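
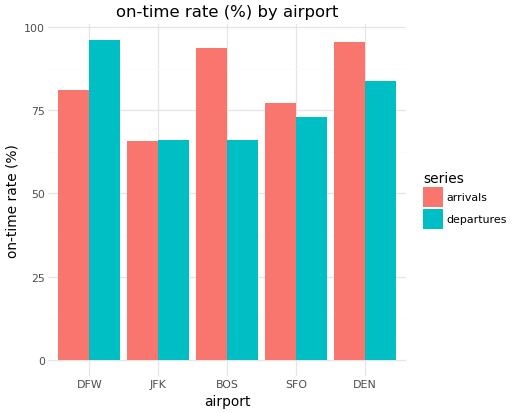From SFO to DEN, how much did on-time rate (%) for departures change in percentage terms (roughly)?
≈ +14.3%

SFO ≈ 70, DEN ≈ 80; (80 − 70) / 70 ≈ +14.3%.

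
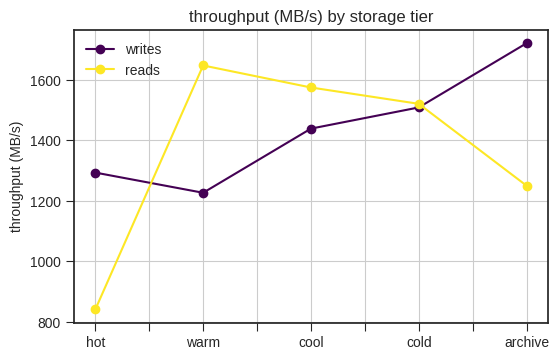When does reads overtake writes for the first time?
hot: reads ≈ 800 vs writes ≈ 1300 (not yet); warm: reads ≈ 1600 vs writes ≈ 1200 (first crossover).

warm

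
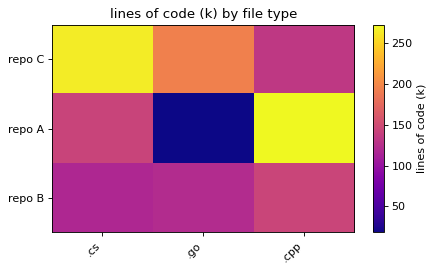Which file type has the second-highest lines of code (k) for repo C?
Top 3 for repo C: .cs ≈ 275, .go ≈ 200, .cpp ≈ 125.

.go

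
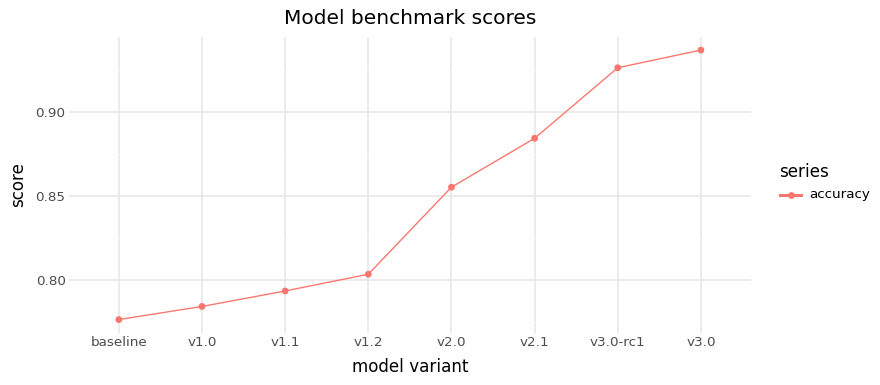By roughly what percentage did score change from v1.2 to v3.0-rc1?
v1.2 ≈ 0.80, v3.0-rc1 ≈ 0.92; (0.92 − 0.80) / 0.80 ≈ +15%.

≈ +15%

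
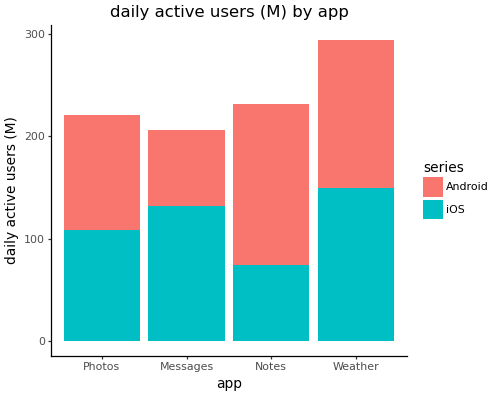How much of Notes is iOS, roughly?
iOS top ≈ 75, bottom ≈ 0; segment ≈ 75.

≈ 75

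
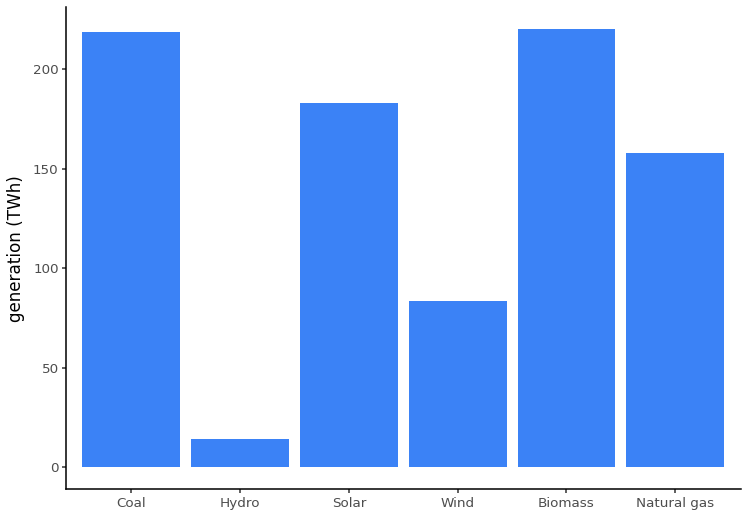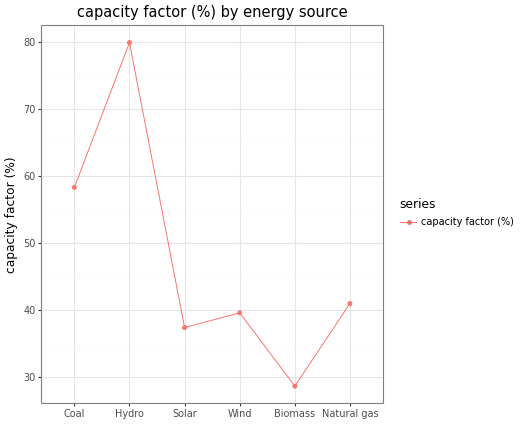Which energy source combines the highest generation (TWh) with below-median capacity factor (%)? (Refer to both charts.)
Chart 2 median capacity factor (%) ≈ 40; below-median energy sources: Solar, Wind, Biomass. Among those, Biomass has the highest generation (TWh) (≈ 225).

Biomass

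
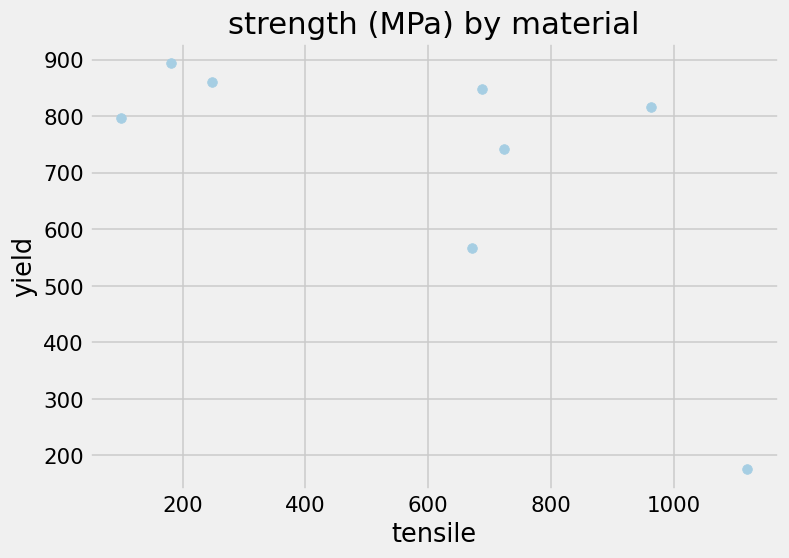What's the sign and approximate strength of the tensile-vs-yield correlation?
Points are negatively correlated; moderate (|r| ≈ 0.6).

negative, moderate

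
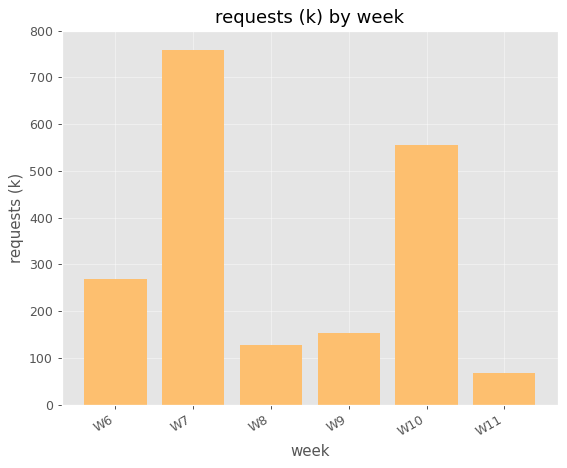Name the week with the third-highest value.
W6

Top 4: W7 ≈ 800, W10 ≈ 600, W6 ≈ 300, W9 ≈ 200.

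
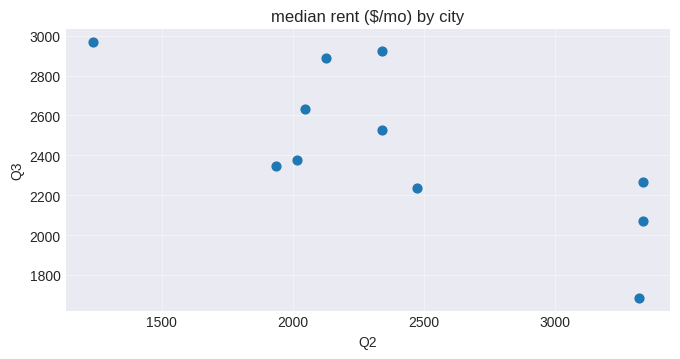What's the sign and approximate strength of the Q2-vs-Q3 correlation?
negative, strong

Points are negatively correlated; strong (|r| ≈ 0.8).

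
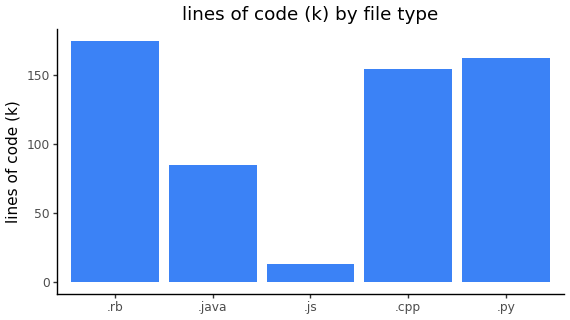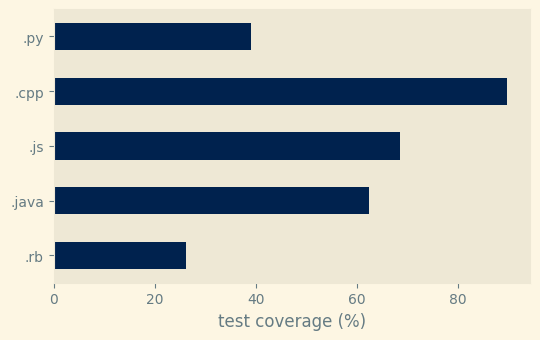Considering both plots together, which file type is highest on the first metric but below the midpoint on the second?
.rb

Chart 2 median test coverage (%) ≈ 60; below-median file types: .rb, .py. Among those, .rb has the highest lines of code (k) (≈ 180).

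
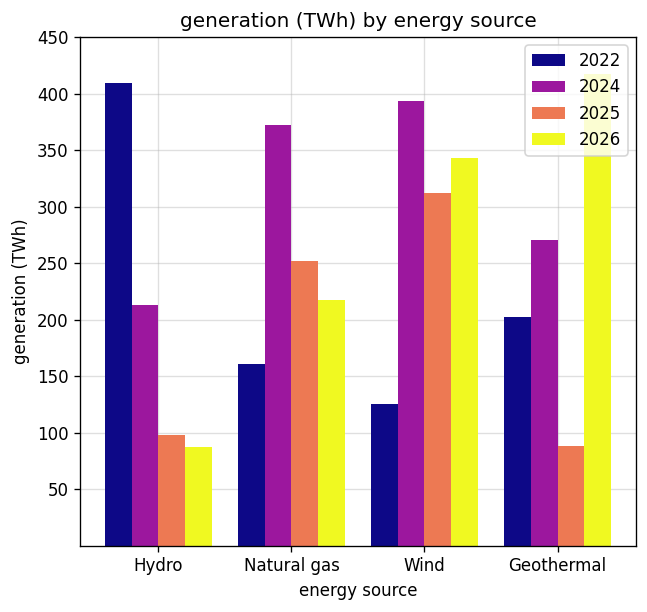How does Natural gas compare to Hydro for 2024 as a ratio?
≈ 1.75×

Natural gas ≈ 350, Hydro ≈ 200; 350/200 ≈ 1.75.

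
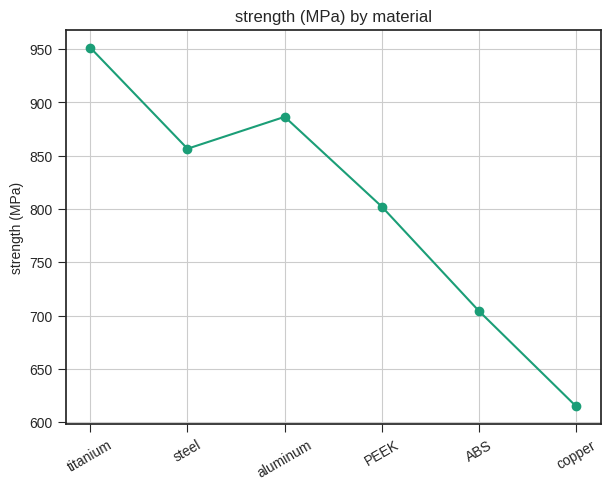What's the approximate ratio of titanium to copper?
≈ 1.58×

titanium ≈ 950, copper ≈ 600; 950/600 ≈ 1.58.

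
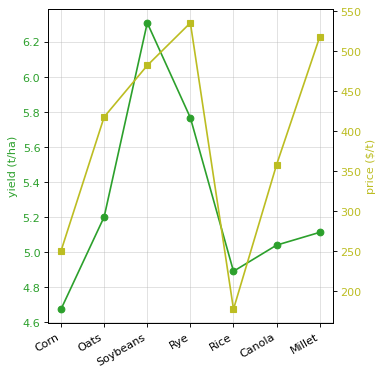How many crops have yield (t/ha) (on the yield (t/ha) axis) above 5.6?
2

Above 5.6: Soybeans, Rye.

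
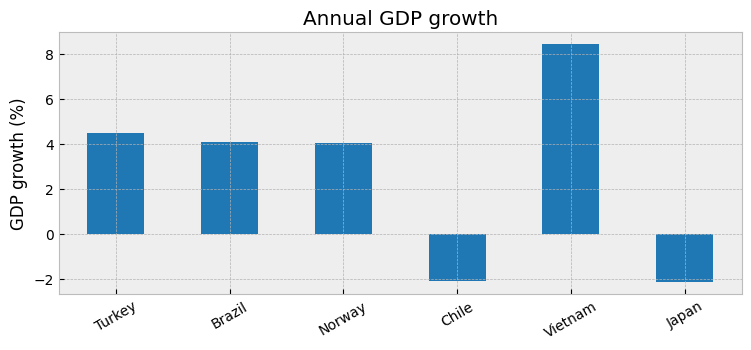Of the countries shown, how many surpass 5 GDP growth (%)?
1

Above 5: Vietnam.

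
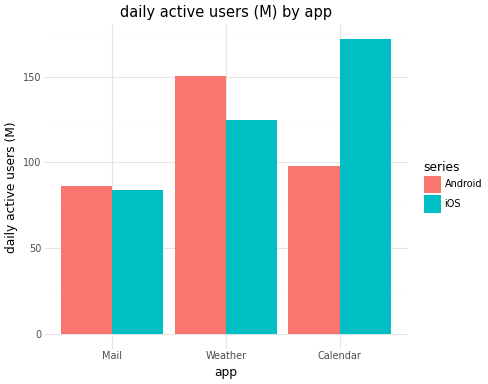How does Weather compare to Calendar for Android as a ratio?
≈ 1.6×

Weather ≈ 160, Calendar ≈ 100; 160/100 ≈ 1.6.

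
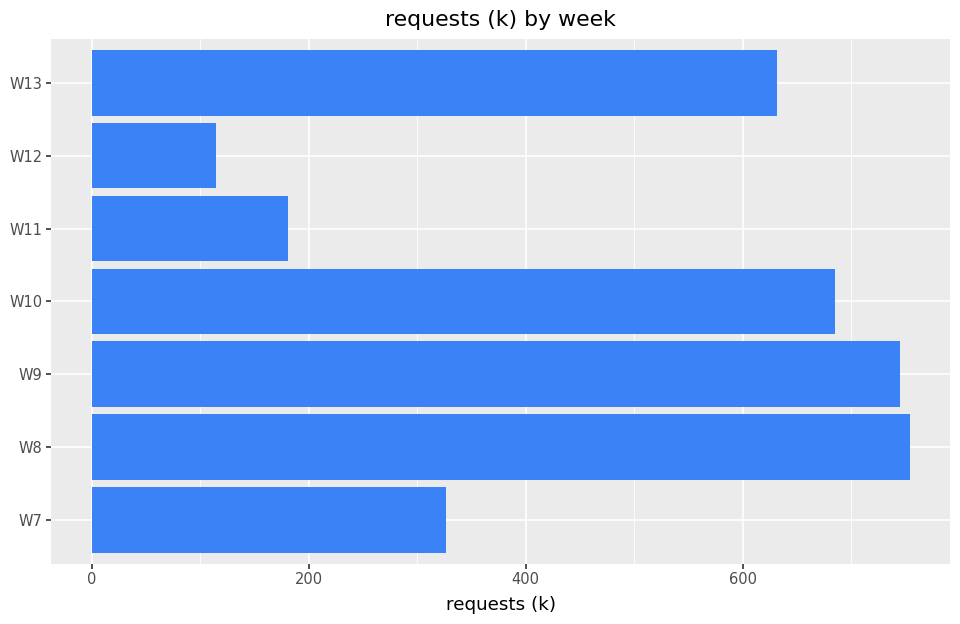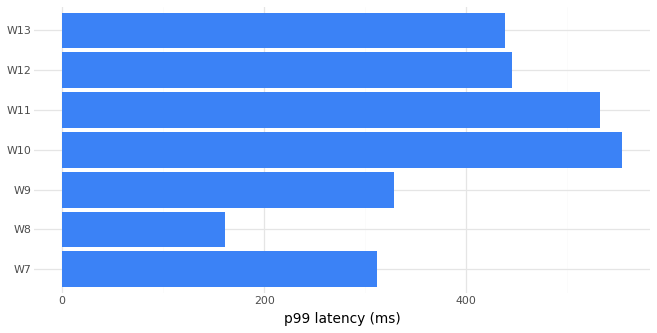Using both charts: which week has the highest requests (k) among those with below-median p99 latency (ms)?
W8

Chart 2 median p99 latency (ms) ≈ 400; below-median weeks: W7, W8, W9. Among those, W8 has the highest requests (k) (≈ 800).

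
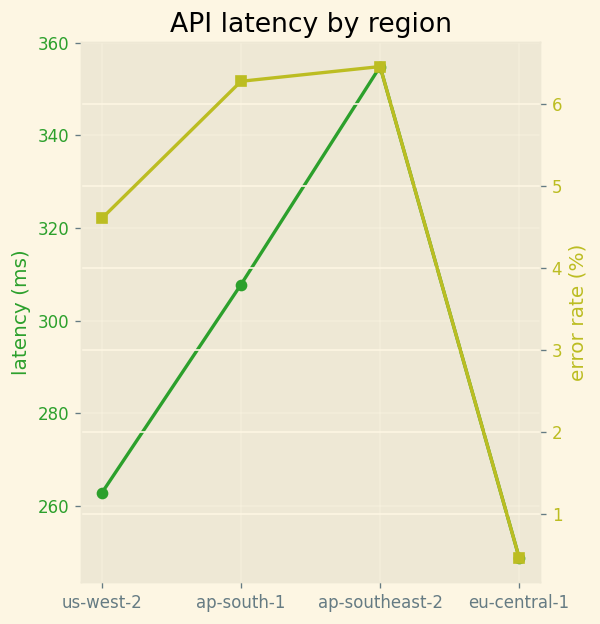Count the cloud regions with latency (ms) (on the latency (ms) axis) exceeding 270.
Above 270: ap-south-1, ap-southeast-2.

2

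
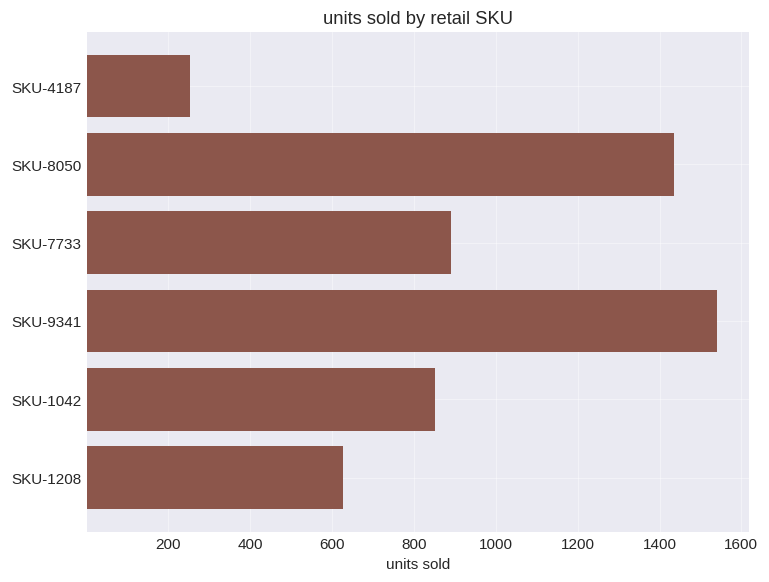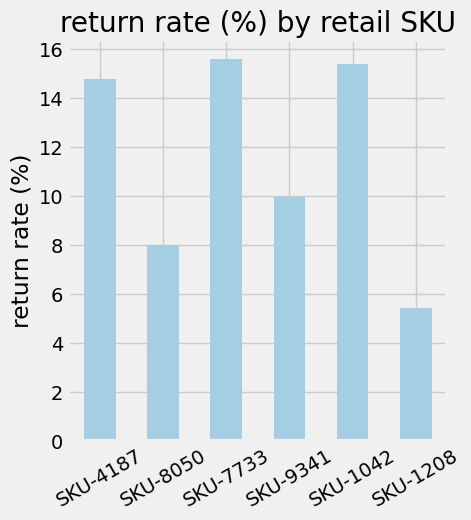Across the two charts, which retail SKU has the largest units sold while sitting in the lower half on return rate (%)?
Chart 2 median return rate (%) ≈ 12; below-median retail SKUs: SKU-8050, SKU-9341, SKU-1208. Among those, SKU-9341 has the highest units sold (≈ 1600).

SKU-9341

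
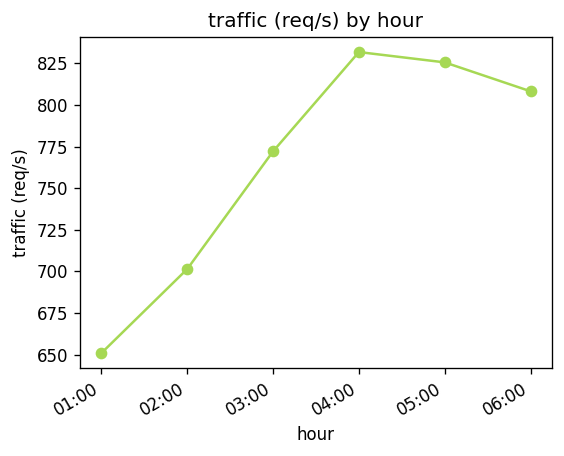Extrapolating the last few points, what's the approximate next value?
Last three: 840, 820, 800 → slope ≈ -20/step → next ≈ 780.

≈ 780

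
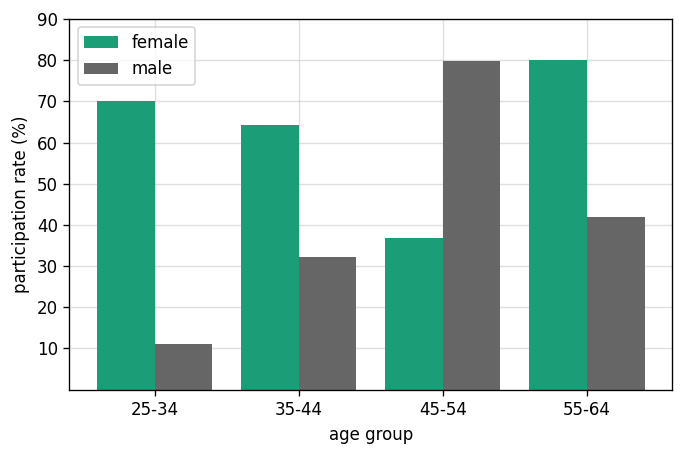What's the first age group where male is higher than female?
45-54

35-44: male ≈ 30 vs female ≈ 60 (not yet); 45-54: male ≈ 80 vs female ≈ 40 (first crossover).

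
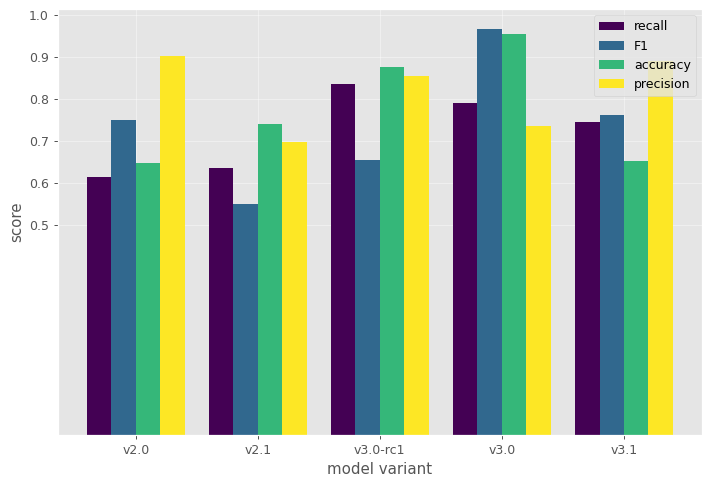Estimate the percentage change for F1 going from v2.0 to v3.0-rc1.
≈ -12.5%

v2.0 ≈ 0.8, v3.0-rc1 ≈ 0.7; (0.7 − 0.8) / 0.8 ≈ -12.5%.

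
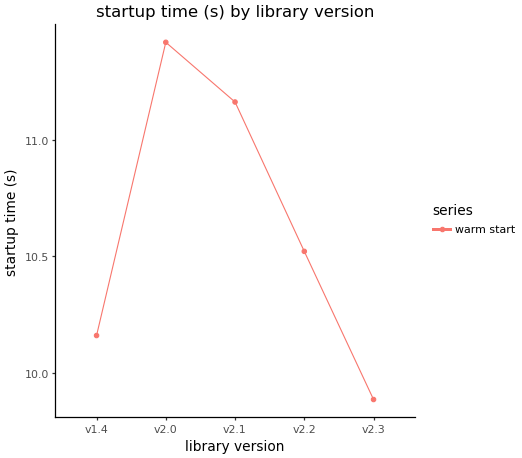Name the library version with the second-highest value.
v2.1

Top 3: v2.0 ≈ 11.4, v2.1 ≈ 11.2, v2.2 ≈ 10.6.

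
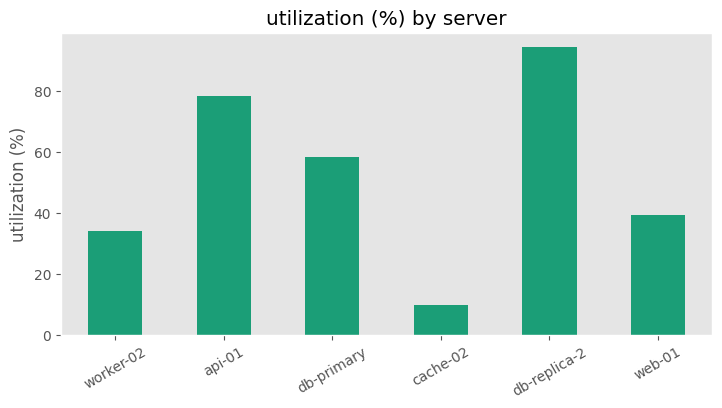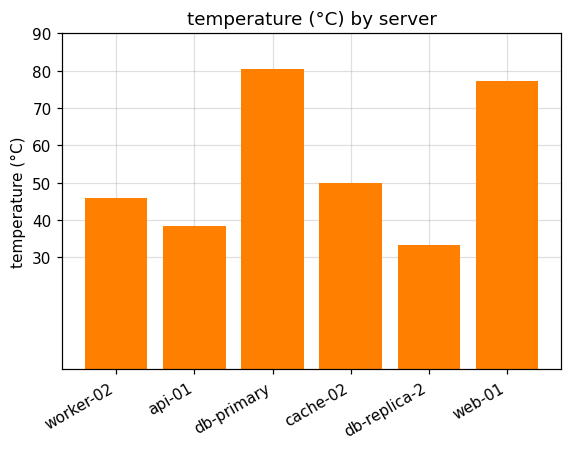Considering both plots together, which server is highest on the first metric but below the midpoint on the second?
Chart 2 median temperature (°C) ≈ 50; below-median servers: worker-02, api-01, db-replica-2. Among those, db-replica-2 has the highest utilization (%) (≈ 90).

db-replica-2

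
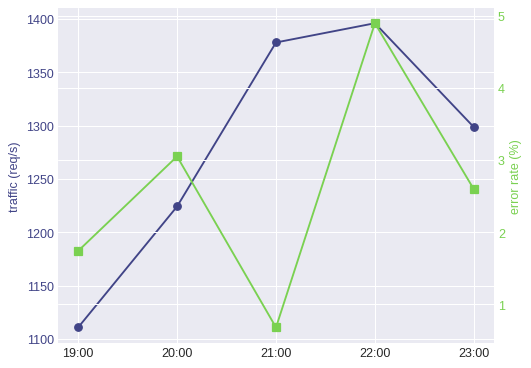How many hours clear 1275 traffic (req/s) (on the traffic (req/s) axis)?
Above 1275: 21:00, 22:00, 23:00.

3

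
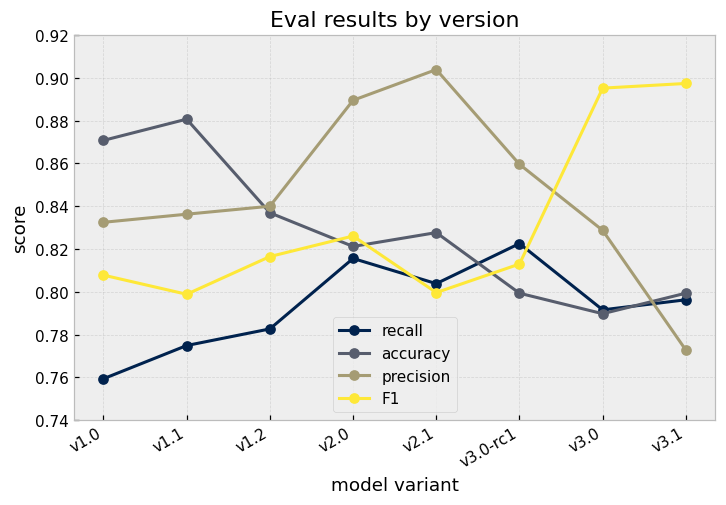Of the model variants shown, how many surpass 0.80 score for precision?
7

Above 0.80: v1.0, v1.1, v1.2, v2.0, v2.1, v3.0-rc1, v3.0.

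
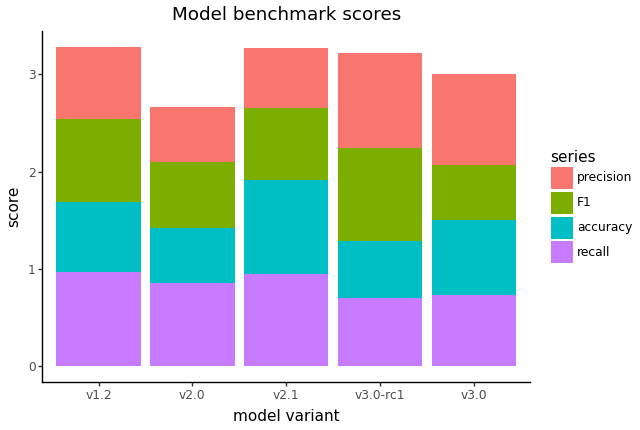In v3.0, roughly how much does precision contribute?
≈ 1.0

precision top ≈ 3.0, bottom ≈ 2.0; segment ≈ 1.0.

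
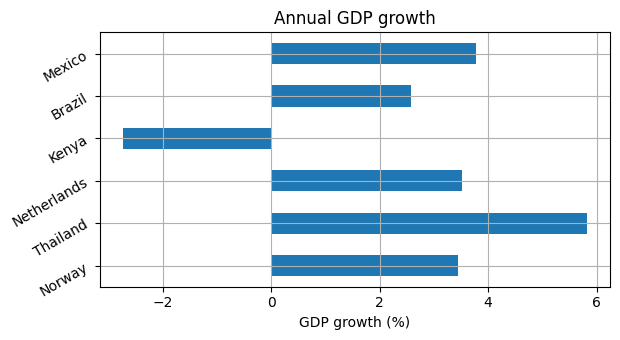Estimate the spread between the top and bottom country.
≈ 9

Max Thailand ≈ 6, min Kenya ≈ -3; range ≈ 9.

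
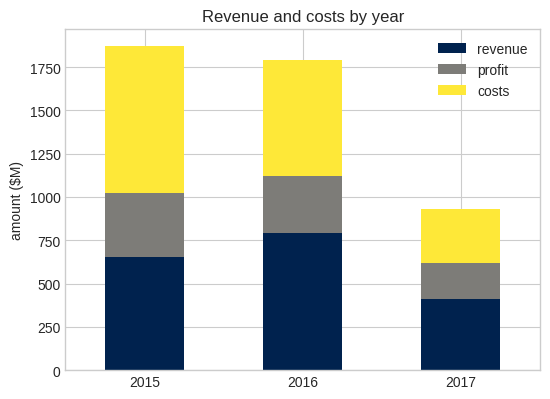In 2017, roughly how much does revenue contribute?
≈ 400

revenue top ≈ 400, bottom ≈ 0; segment ≈ 400.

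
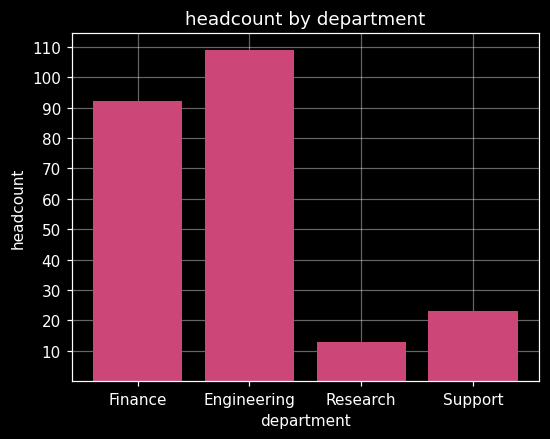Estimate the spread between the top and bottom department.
Max Engineering ≈ 110, min Research ≈ 10; range ≈ 100.

≈ 100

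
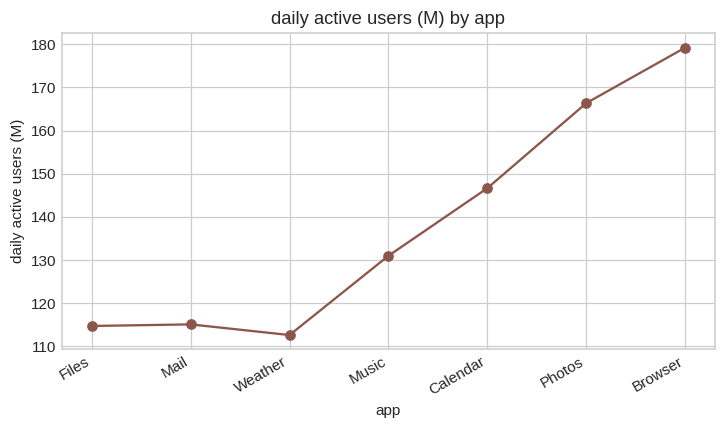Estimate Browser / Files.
≈ 1.64×

Browser ≈ 180, Files ≈ 110; 180/110 ≈ 1.64.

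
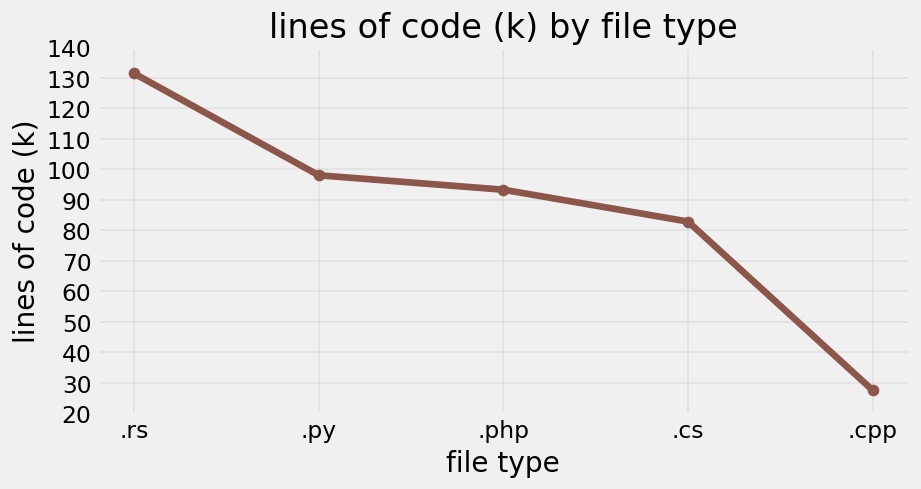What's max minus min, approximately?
≈ 100

Max .rs ≈ 130, min .cpp ≈ 30; range ≈ 100.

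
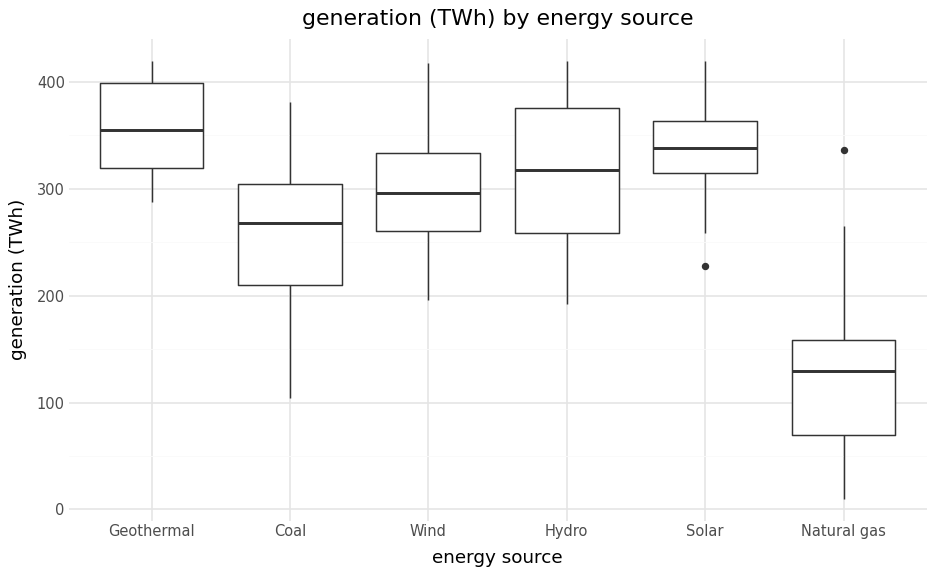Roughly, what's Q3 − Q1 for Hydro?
≈ 120

Q3 ≈ 380, Q1 ≈ 260; IQR ≈ 120.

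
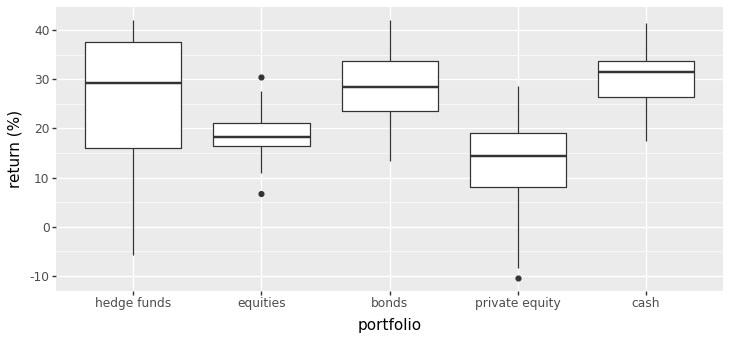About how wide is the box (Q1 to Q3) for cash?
≈ 8

Q3 ≈ 34, Q1 ≈ 26; IQR ≈ 8.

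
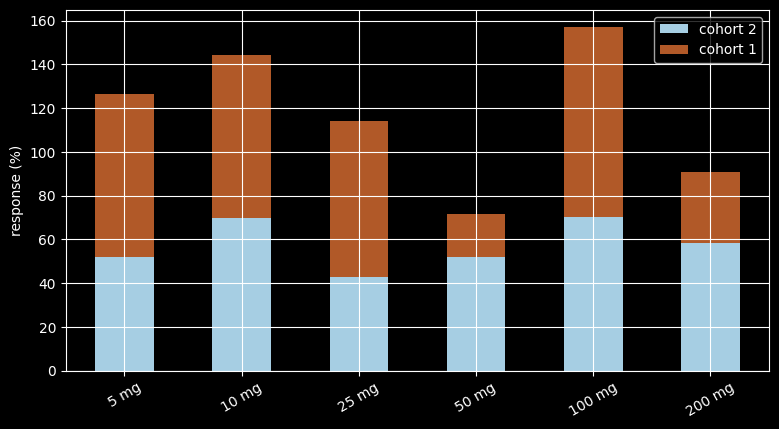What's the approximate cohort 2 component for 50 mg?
cohort 2 top ≈ 60, bottom ≈ 0; segment ≈ 60.

≈ 60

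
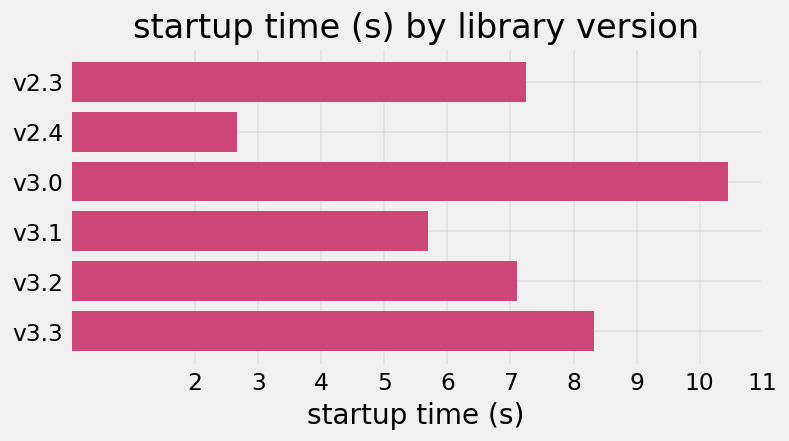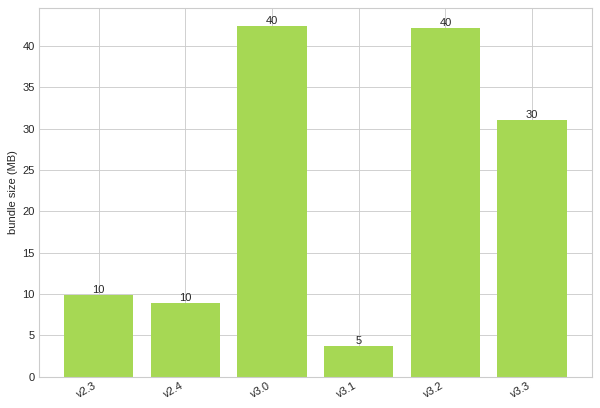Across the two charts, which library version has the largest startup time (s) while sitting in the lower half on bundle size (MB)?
Chart 2 median bundle size (MB) ≈ 20; below-median library versions: v2.3, v2.4, v3.1. Among those, v2.3 has the highest startup time (s) (≈ 7).

v2.3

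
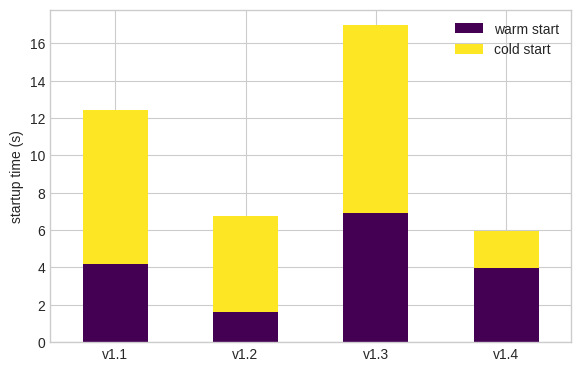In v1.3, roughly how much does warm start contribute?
warm start top ≈ 6, bottom ≈ 0; segment ≈ 6.

≈ 6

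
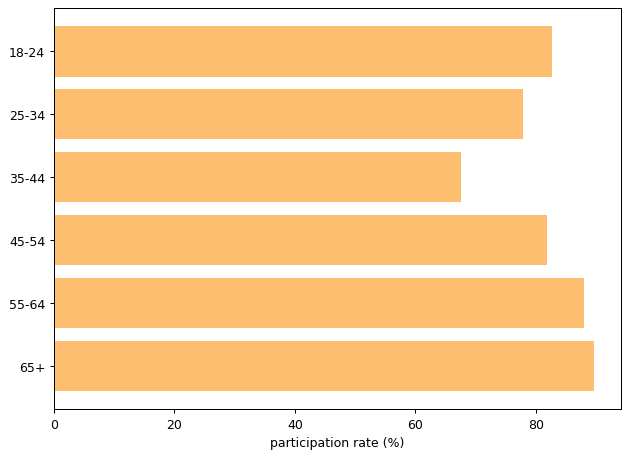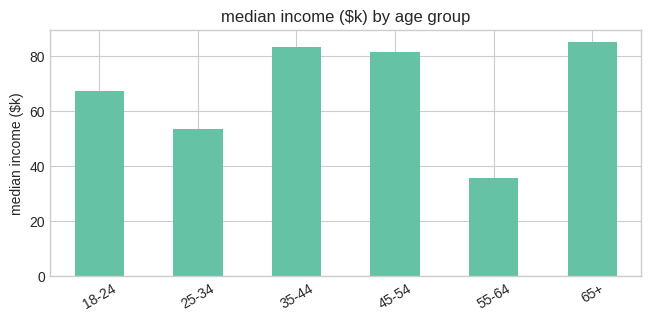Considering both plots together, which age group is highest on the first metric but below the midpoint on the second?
55-64

Chart 2 median median income ($k) ≈ 70; below-median age groups: 18-24, 25-34, 55-64. Among those, 55-64 has the highest participation rate (%) (≈ 90).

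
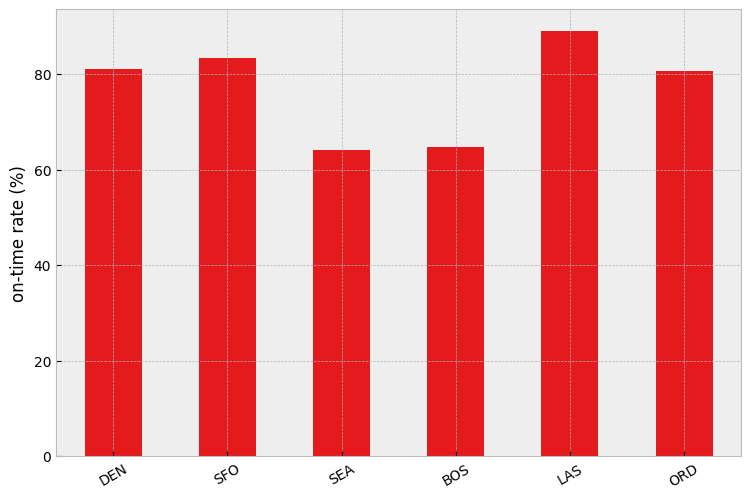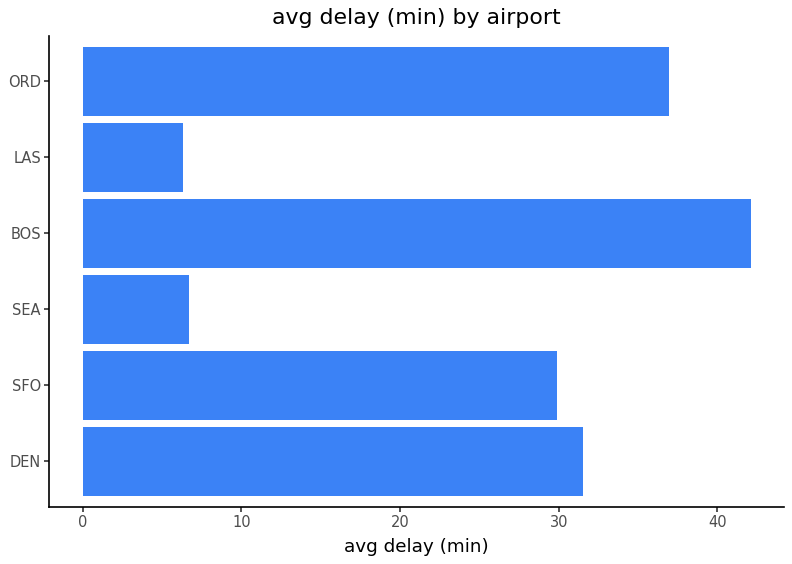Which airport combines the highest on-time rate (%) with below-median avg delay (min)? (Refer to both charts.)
Chart 2 median avg delay (min) ≈ 30; below-median airports: SFO, SEA, LAS. Among those, LAS has the highest on-time rate (%) (≈ 90).

LAS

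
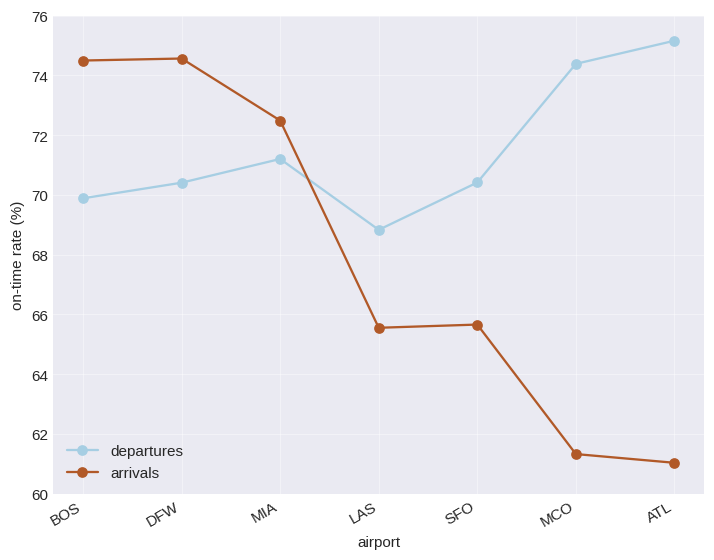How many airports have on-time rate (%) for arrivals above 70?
3

Above 70: BOS, DFW, MIA.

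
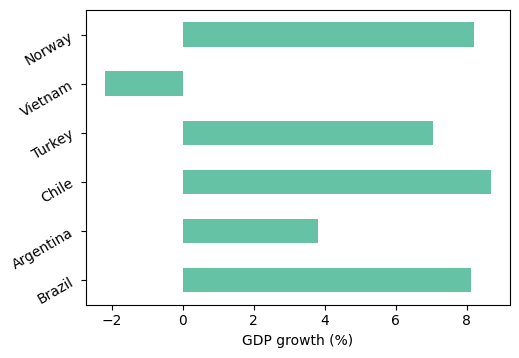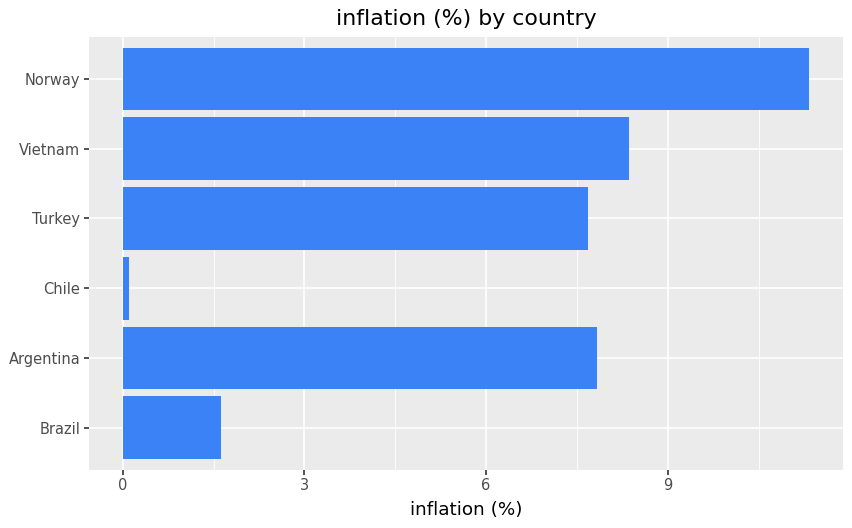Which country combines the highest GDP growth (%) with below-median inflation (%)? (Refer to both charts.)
Chile

Chart 2 median inflation (%) ≈ 8; below-median countries: Brazil, Chile, Turkey. Among those, Chile has the highest GDP growth (%) (≈ 9).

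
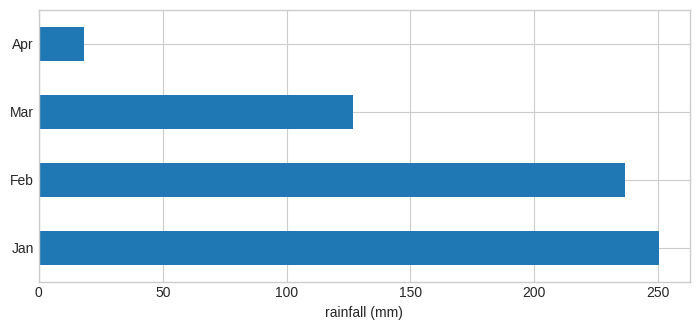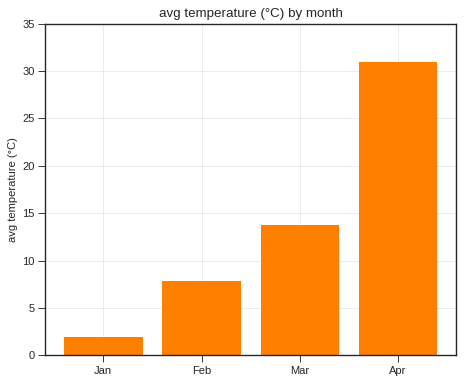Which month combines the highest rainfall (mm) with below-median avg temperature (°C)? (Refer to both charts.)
Chart 2 median avg temperature (°C) ≈ 10; below-median months: Jan, Feb. Among those, Jan has the highest rainfall (mm) (≈ 250).

Jan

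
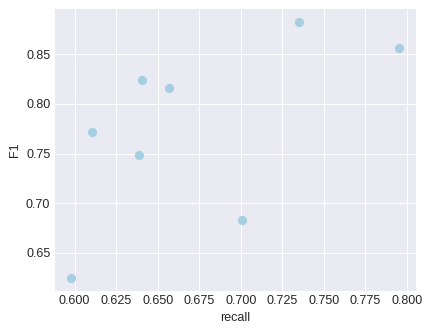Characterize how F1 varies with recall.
positive, moderate

Points are positively correlated; moderate (|r| ≈ 0.6).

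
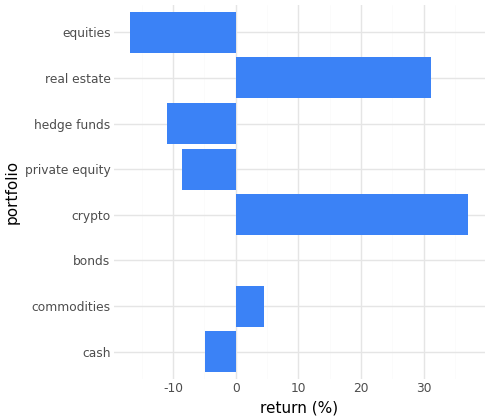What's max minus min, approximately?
≈ 50

Max crypto ≈ 35, min equities ≈ -15; range ≈ 50.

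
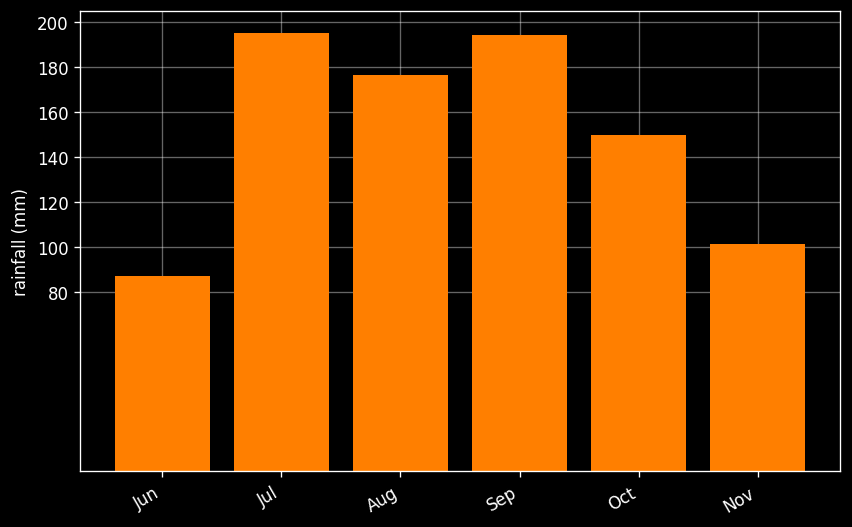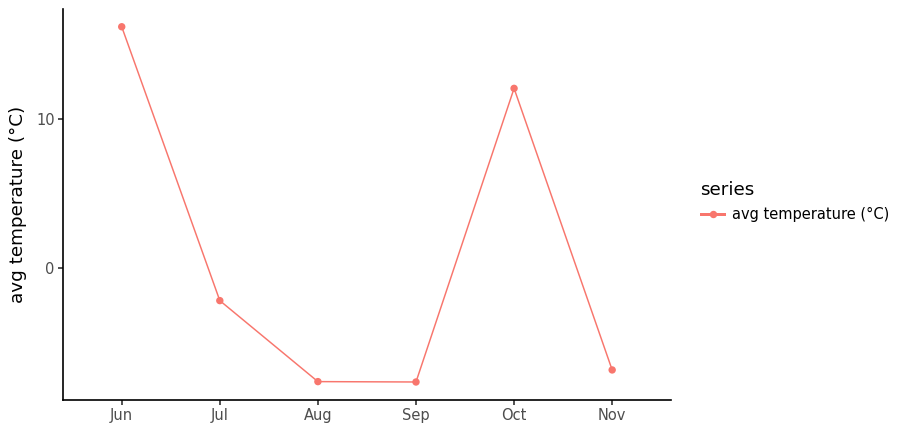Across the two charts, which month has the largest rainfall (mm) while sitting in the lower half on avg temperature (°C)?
Chart 2 median avg temperature (°C) ≈ -4; below-median months: Aug, Sep, Nov. Among those, Sep has the highest rainfall (mm) (≈ 200).

Sep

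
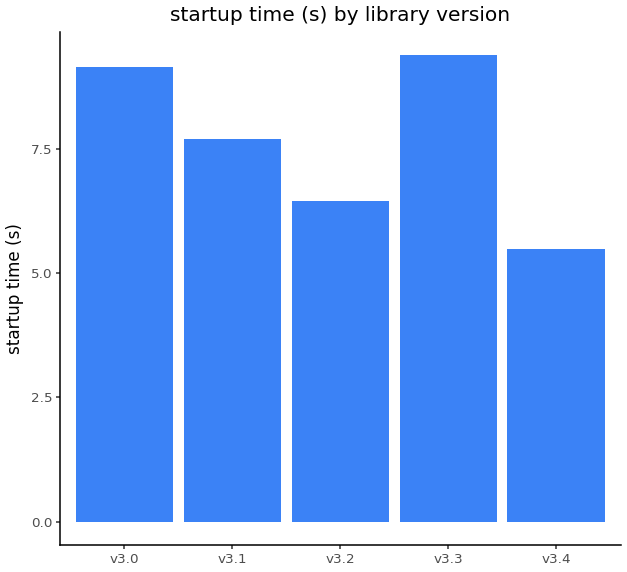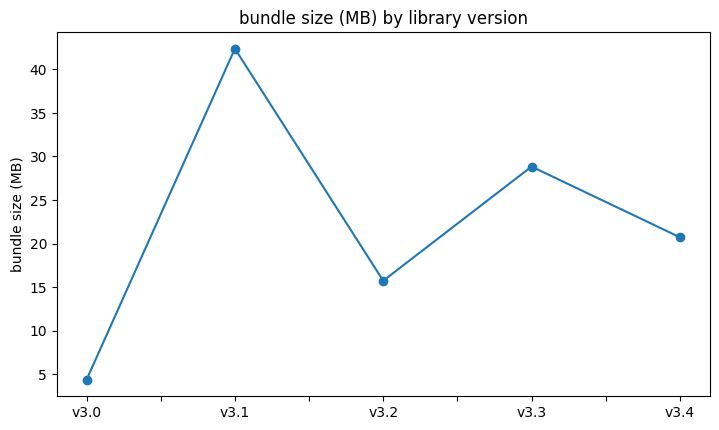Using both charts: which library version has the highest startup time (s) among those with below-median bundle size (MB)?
Chart 2 median bundle size (MB) ≈ 20; below-median library versions: v3.0, v3.2. Among those, v3.0 has the highest startup time (s) (≈ 9).

v3.0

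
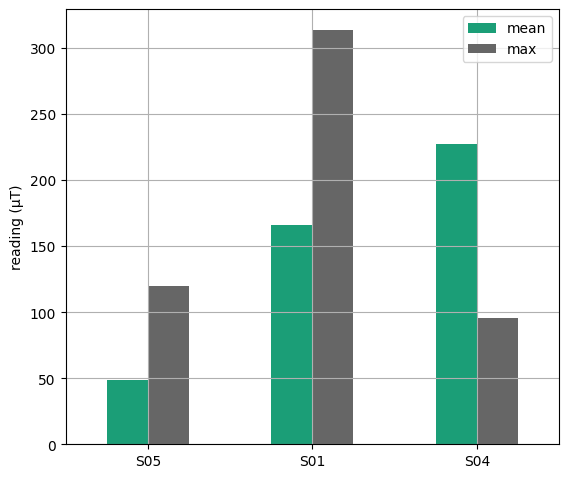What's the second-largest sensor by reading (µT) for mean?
Top 3 for mean: S04 ≈ 250, S01 ≈ 150, S05 ≈ 50.

S01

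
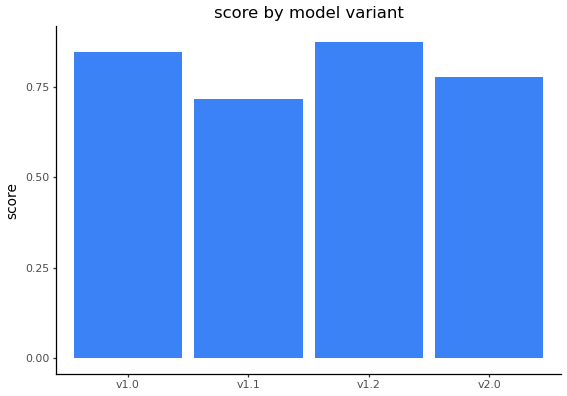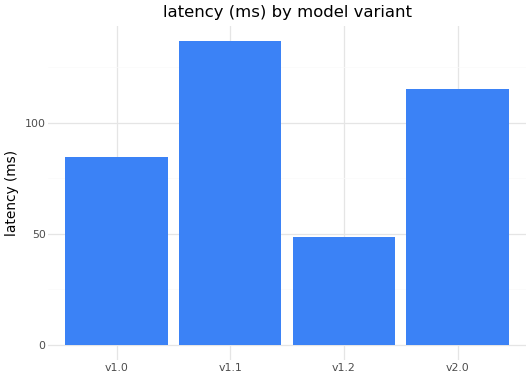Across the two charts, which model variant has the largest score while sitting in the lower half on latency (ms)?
Chart 2 median latency (ms) ≈ 100; below-median model variants: v1.0, v1.2. Among those, v1.2 has the highest score (≈ 0.9).

v1.2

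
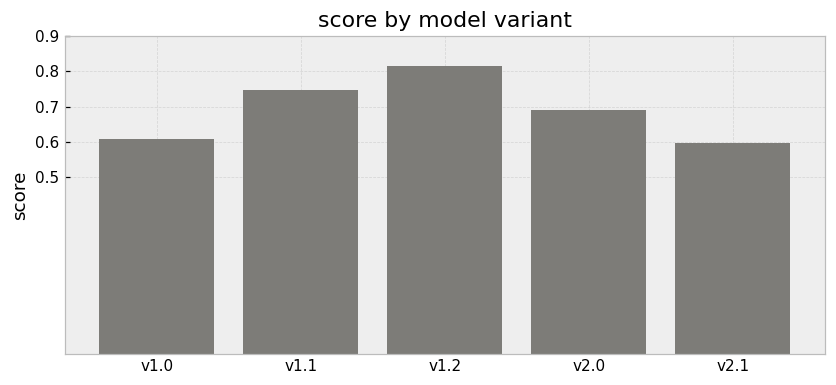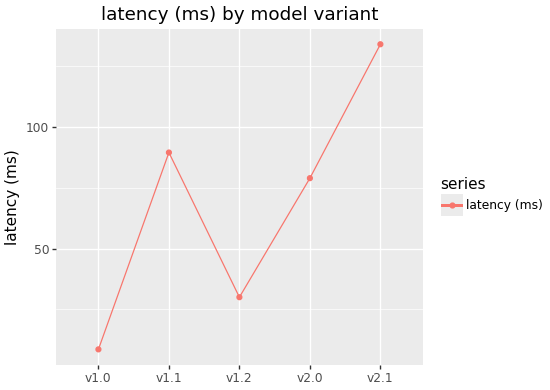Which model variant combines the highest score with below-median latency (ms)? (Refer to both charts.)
Chart 2 median latency (ms) ≈ 80; below-median model variants: v1.0, v1.2. Among those, v1.2 has the highest score (≈ 0.8).

v1.2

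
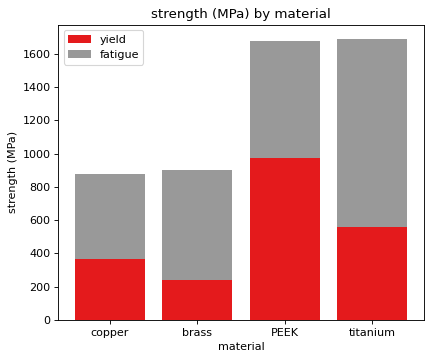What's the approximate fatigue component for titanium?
≈ 1000

fatigue top ≈ 1600, bottom ≈ 600; segment ≈ 1000.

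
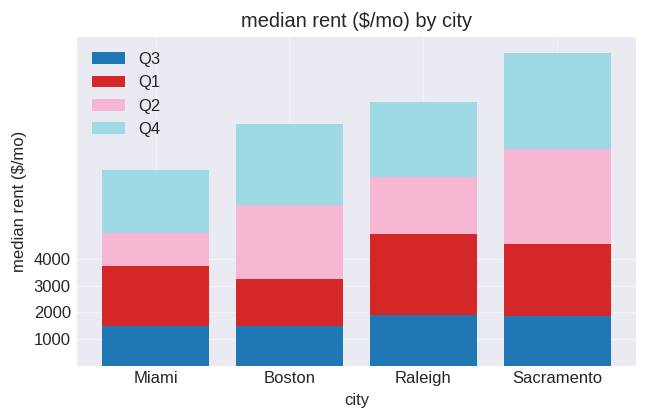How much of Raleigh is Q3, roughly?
Q3 top ≈ 2000, bottom ≈ 0; segment ≈ 2000.

≈ 2000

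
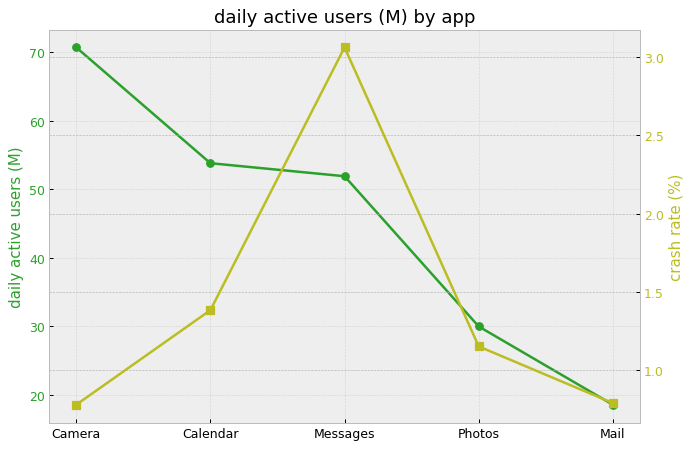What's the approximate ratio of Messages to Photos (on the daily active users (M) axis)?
Messages ≈ 50, Photos ≈ 30; 50/30 ≈ 1.67.

≈ 1.67×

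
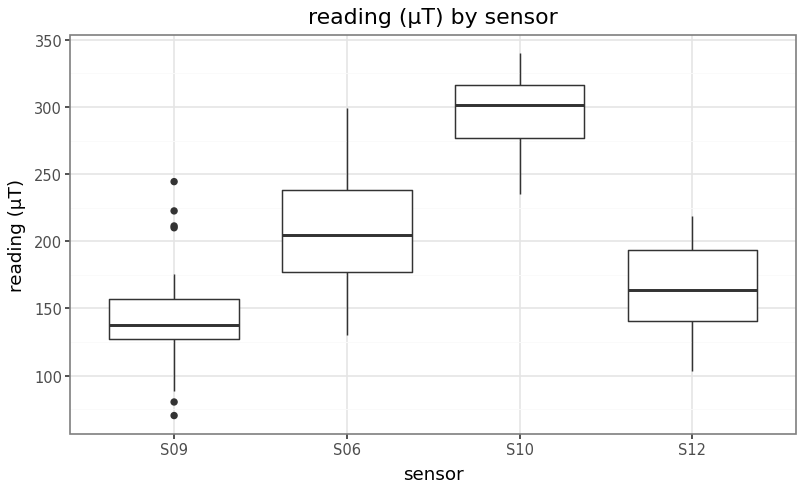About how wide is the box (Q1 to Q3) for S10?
Q3 ≈ 320, Q1 ≈ 280; IQR ≈ 40.

≈ 40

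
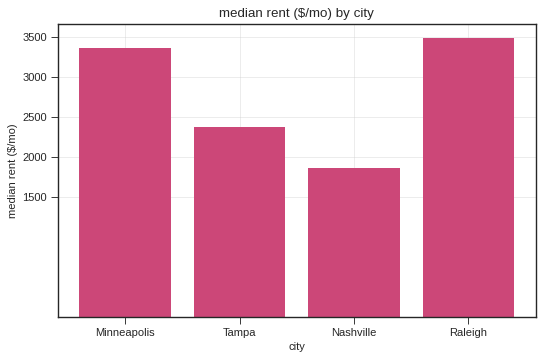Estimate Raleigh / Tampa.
Raleigh ≈ 3500, Tampa ≈ 2500; 3500/2500 ≈ 1.4.

≈ 1.4×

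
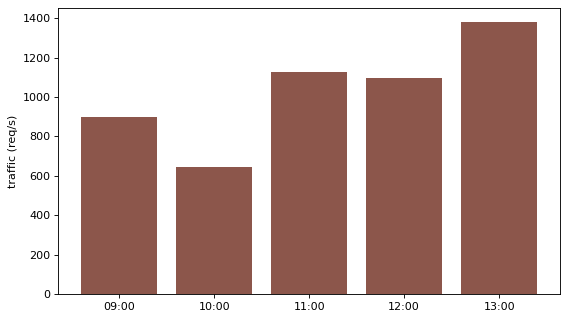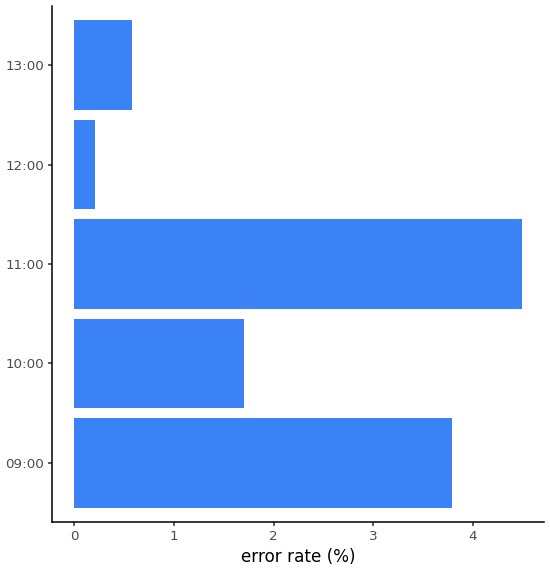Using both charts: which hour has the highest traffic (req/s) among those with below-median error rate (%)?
Chart 2 median error rate (%) ≈ 1.5; below-median hours: 12:00, 13:00. Among those, 13:00 has the highest traffic (req/s) (≈ 1400).

13:00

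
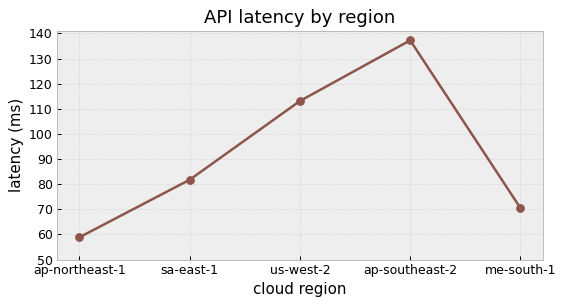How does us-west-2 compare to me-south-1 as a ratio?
us-west-2 ≈ 110, me-south-1 ≈ 70; 110/70 ≈ 1.57.

≈ 1.57×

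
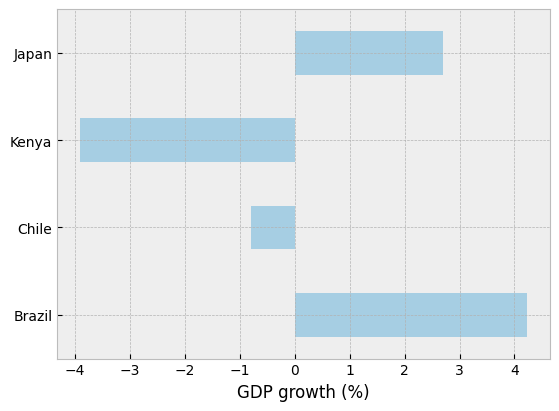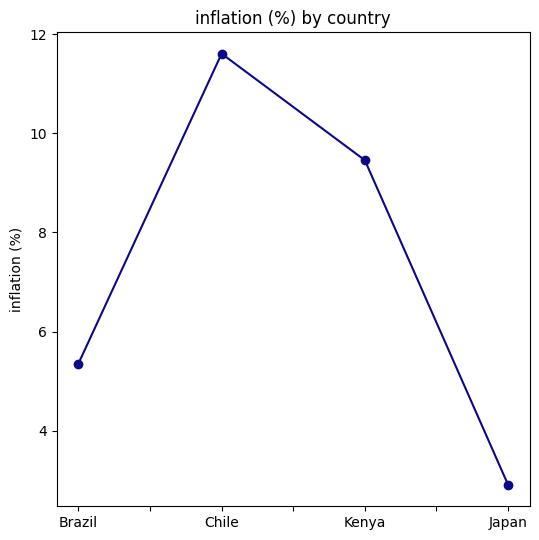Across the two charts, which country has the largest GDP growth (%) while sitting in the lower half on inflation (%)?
Brazil

Chart 2 median inflation (%) ≈ 8; below-median countries: Brazil, Japan. Among those, Brazil has the highest GDP growth (%) (≈ 4).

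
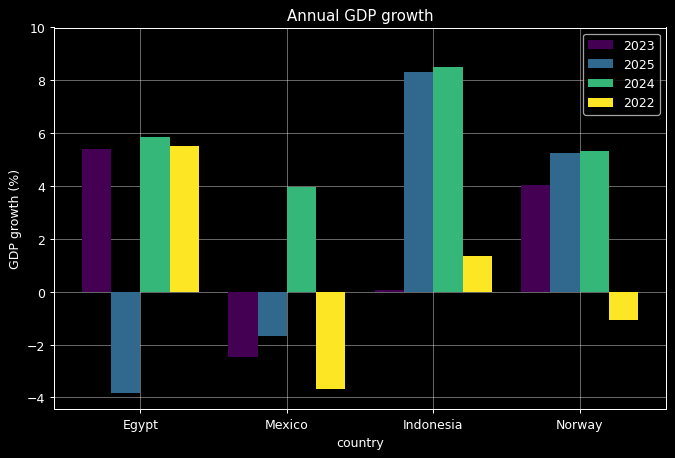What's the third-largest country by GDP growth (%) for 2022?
Norway

Top 4 for 2022: Egypt ≈ 6, Indonesia ≈ 2, Norway ≈ -2, Mexico ≈ -4.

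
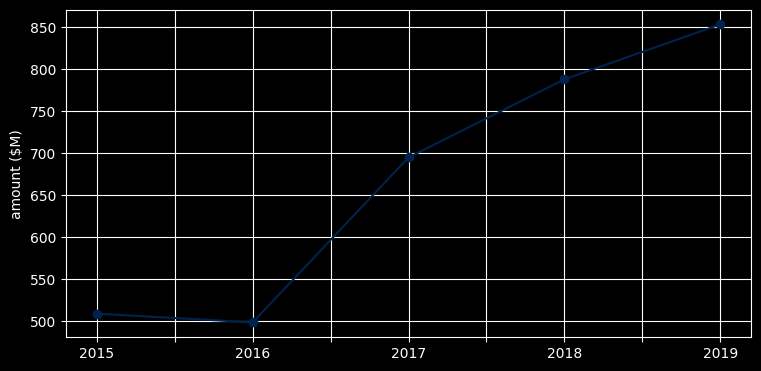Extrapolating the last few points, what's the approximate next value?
≈ 925

Last three: 700, 800, 850 → slope ≈ 75/step → next ≈ 925.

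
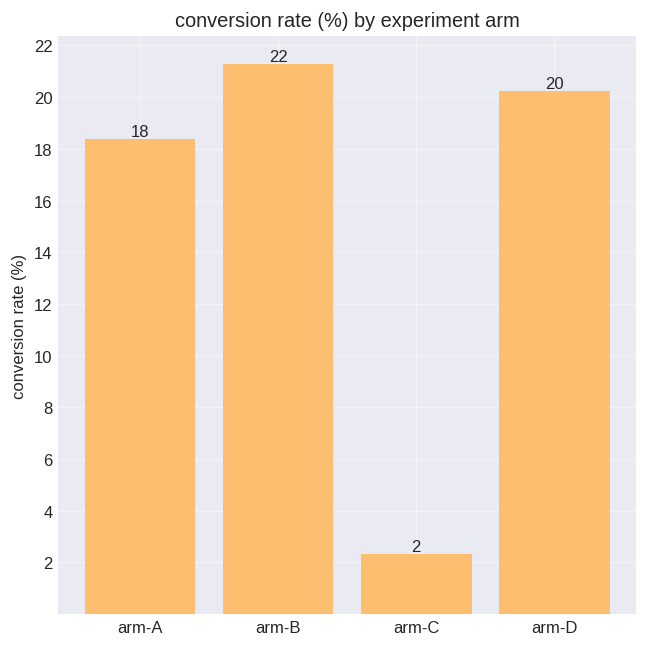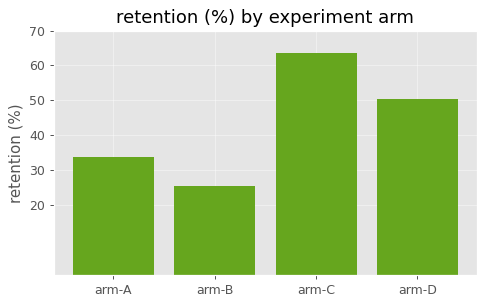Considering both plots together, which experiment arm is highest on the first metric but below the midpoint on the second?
Chart 2 median retention (%) ≈ 40; below-median experiment arms: arm-A, arm-B. Among those, arm-B has the highest conversion rate (%) (≈ 22).

arm-B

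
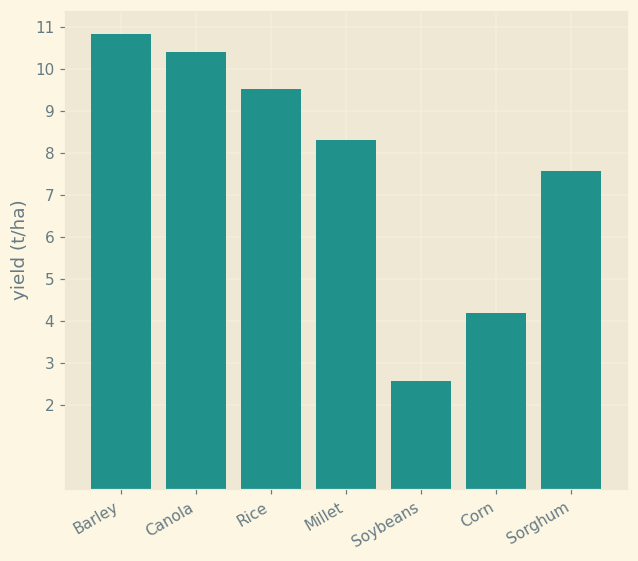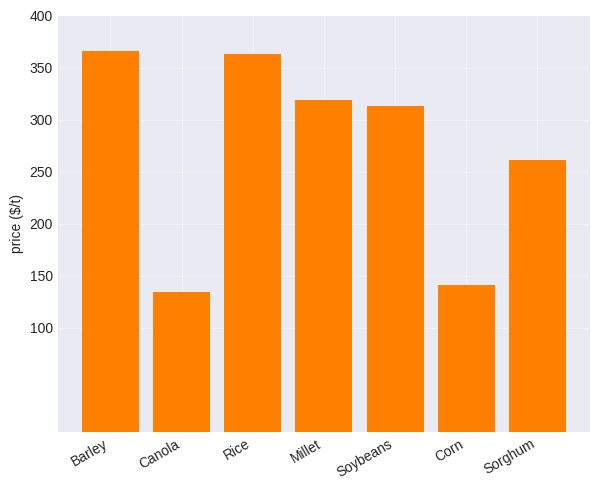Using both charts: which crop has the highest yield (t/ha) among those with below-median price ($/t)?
Chart 2 median price ($/t) ≈ 300; below-median crops: Canola, Corn, Sorghum. Among those, Canola has the highest yield (t/ha) (≈ 10).

Canola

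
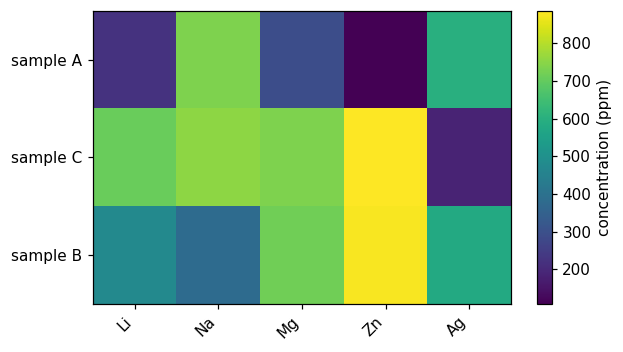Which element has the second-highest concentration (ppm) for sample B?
Mg

Top 3 for sample B: Zn ≈ 900, Mg ≈ 700, Ag ≈ 600.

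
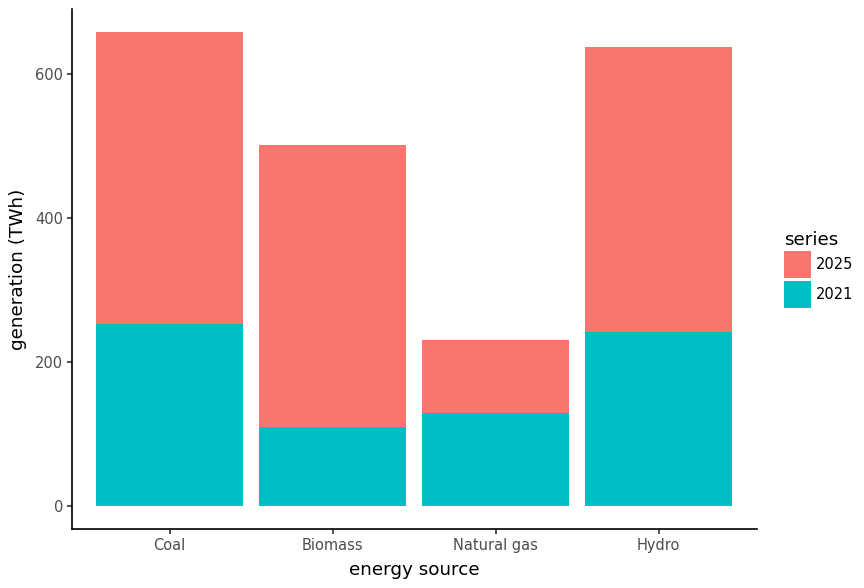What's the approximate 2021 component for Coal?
2021 top ≈ 300, bottom ≈ 0; segment ≈ 300.

≈ 300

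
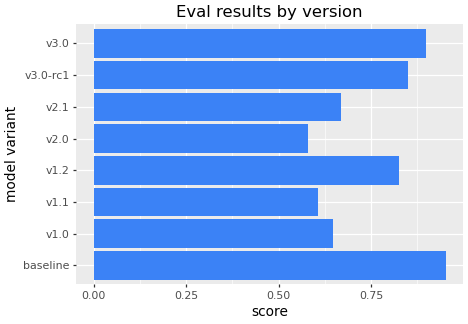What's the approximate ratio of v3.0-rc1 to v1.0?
≈ 1.5×

v3.0-rc1 ≈ 0.9, v1.0 ≈ 0.6; 0.9/0.6 ≈ 1.5.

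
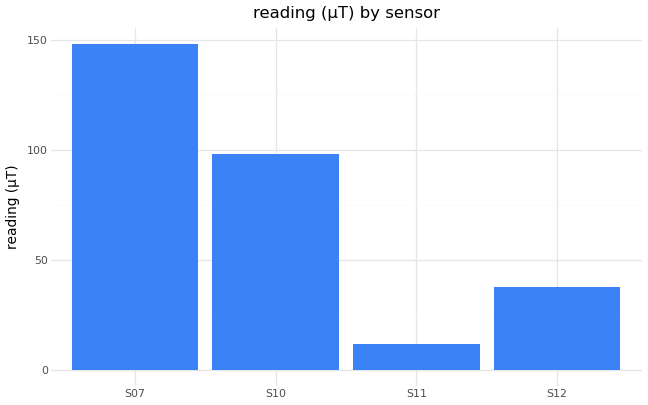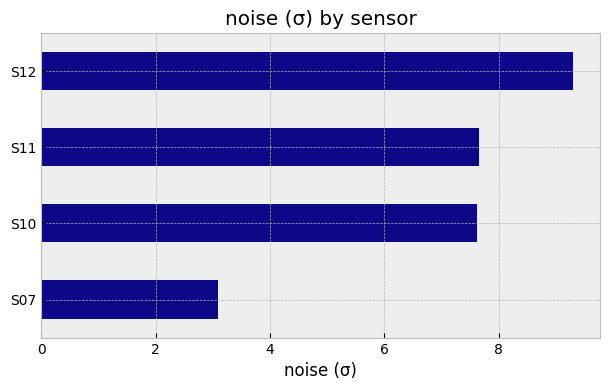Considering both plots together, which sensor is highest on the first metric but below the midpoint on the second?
Chart 2 median noise (σ) ≈ 8; below-median sensors: S07, S10. Among those, S07 has the highest reading (µT) (≈ 140).

S07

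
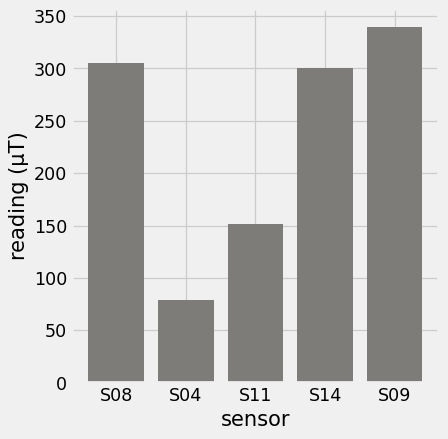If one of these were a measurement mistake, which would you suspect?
S04 ≈ 100; the rest sit between ≈ 150 and ≈ 350.

S04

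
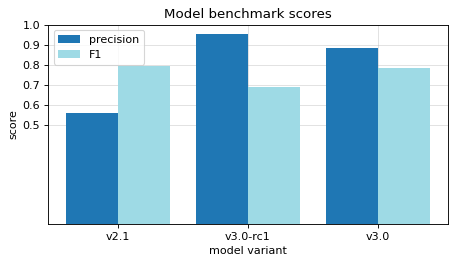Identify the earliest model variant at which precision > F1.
v2.1: precision ≈ 0.6 vs F1 ≈ 0.8 (not yet); v3.0-rc1: precision ≈ 1.0 vs F1 ≈ 0.7 (first crossover).

v3.0-rc1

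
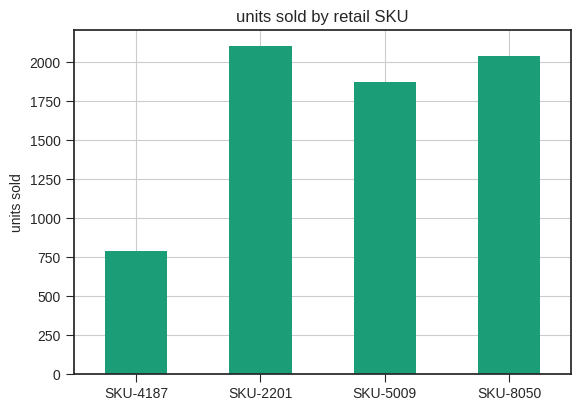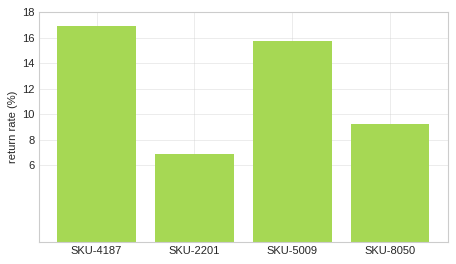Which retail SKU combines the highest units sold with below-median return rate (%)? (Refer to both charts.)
Chart 2 median return rate (%) ≈ 12; below-median retail SKUs: SKU-2201, SKU-8050. Among those, SKU-2201 has the highest units sold (≈ 2200).

SKU-2201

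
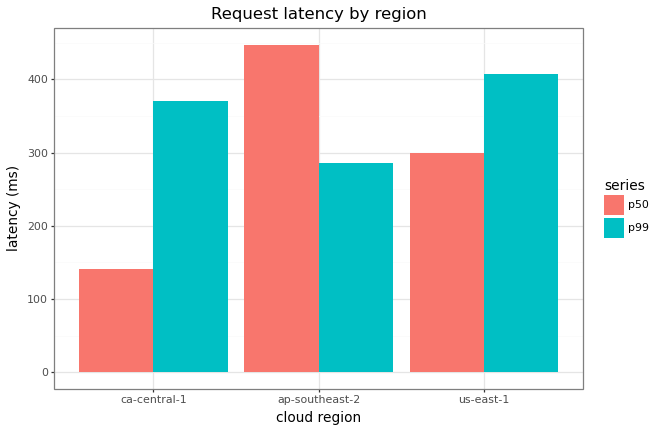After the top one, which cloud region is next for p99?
Top 3 for p99: us-east-1 ≈ 400, ca-central-1 ≈ 350, ap-southeast-2 ≈ 300.

ca-central-1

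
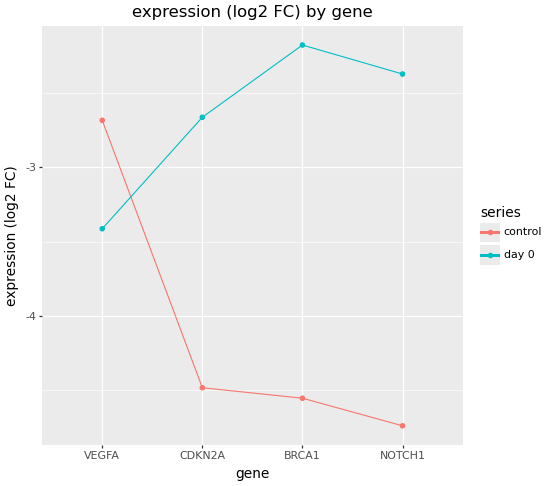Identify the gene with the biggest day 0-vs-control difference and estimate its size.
BRCA1, ≈ 2.5 log2 FC

BRCA1: day 0 ≈ -2.0, control ≈ -4.5 → gap ≈ 2.5. Next-largest (NOTCH1) is only ≈ 2.0.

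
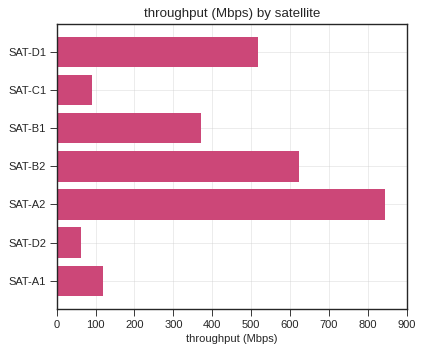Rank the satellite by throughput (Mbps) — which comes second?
Top 3: SAT-A2 ≈ 800, SAT-B2 ≈ 600, SAT-D1 ≈ 500.

SAT-B2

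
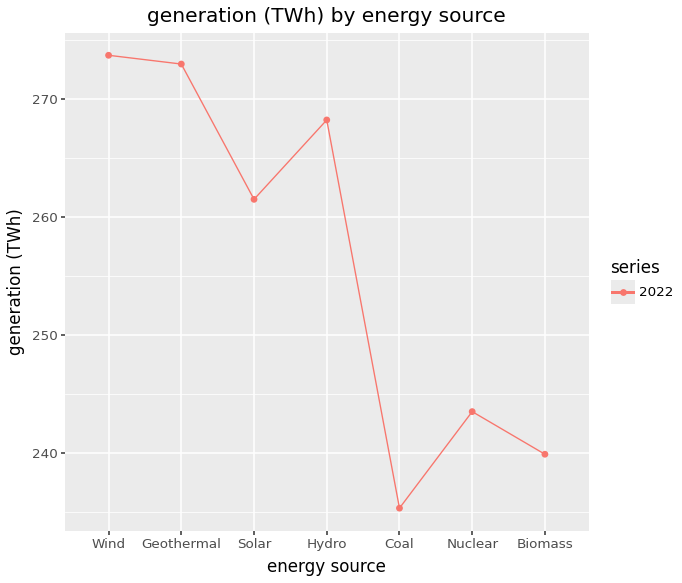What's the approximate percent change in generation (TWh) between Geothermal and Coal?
≈ -14.5%

Geothermal ≈ 275, Coal ≈ 235; (235 − 275) / 275 ≈ -14.5%.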